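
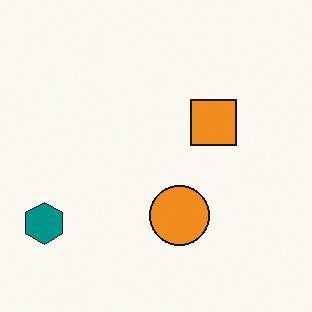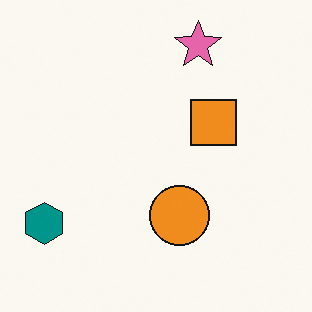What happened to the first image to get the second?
Overlaid with an additional pink star.

A pink star appears in the second image that is absent from the first.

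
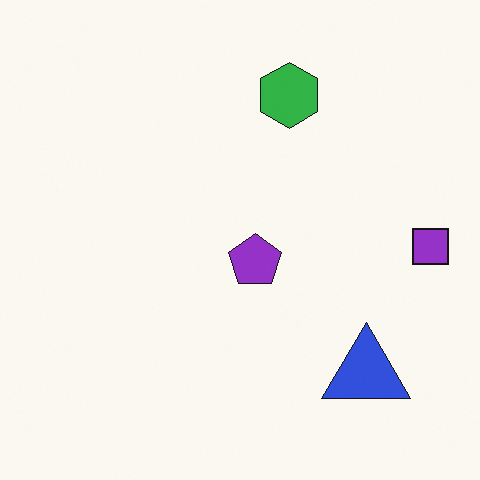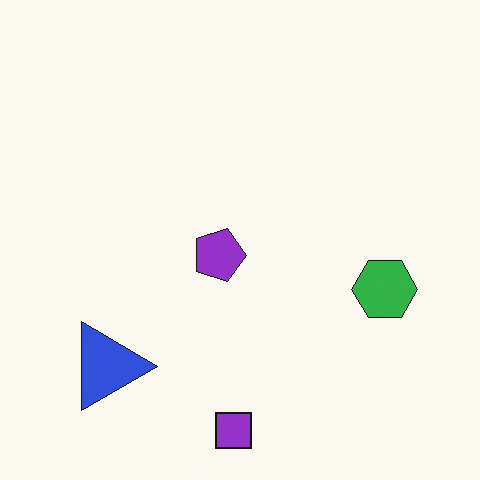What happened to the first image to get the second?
The second image is the first rotated 90° clockwise.

The purple square sits in the right of the first image and the bottom of the second — consistent with a whole-image 90° clockwise rotation.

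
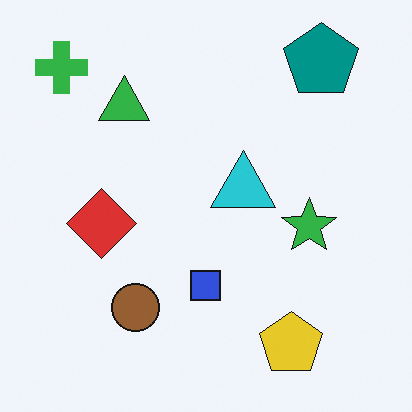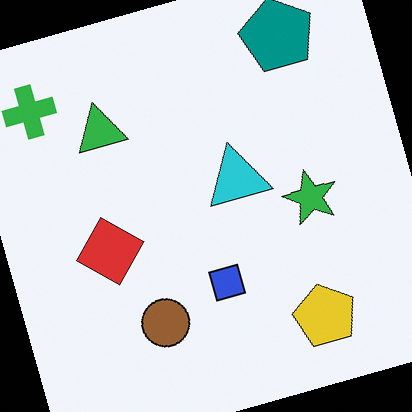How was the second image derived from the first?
This is the original image rotated counter-clockwise by a moderate amount.

Every shape is tilted by the same angle and the image corners show triangular fill wedges — a whole-image rotation by a non-right angle.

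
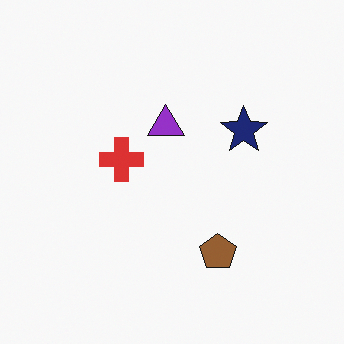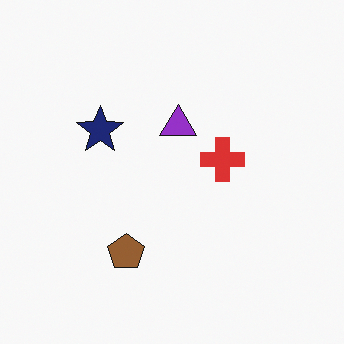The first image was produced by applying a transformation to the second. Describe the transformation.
The image was flipped horizontally (left ↔ right).

The navy star is in the left of the second image and the right of the first — shapes on opposite sides of the vertical midline have swapped in a mirror flip.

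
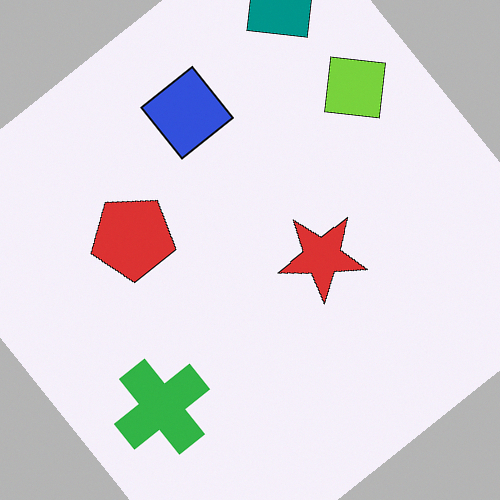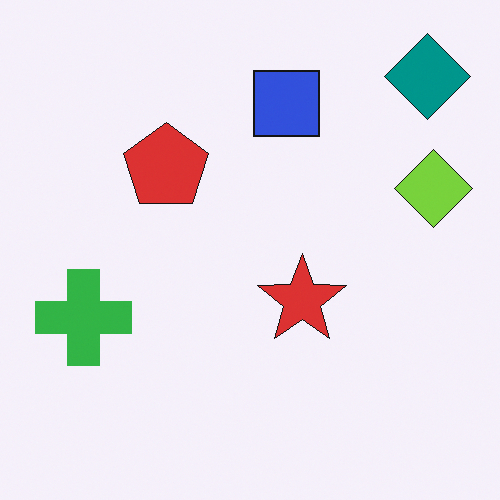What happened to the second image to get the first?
The first image is the second rotated counter-clockwise by a large amount — several tens of degrees.

Every shape is tilted by the same angle and the image corners show triangular fill wedges — a whole-image rotation by a non-right angle.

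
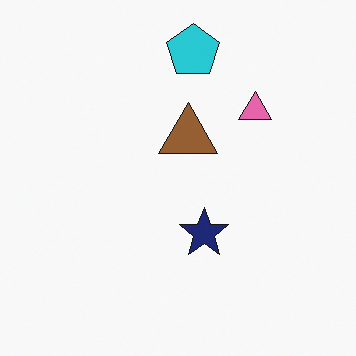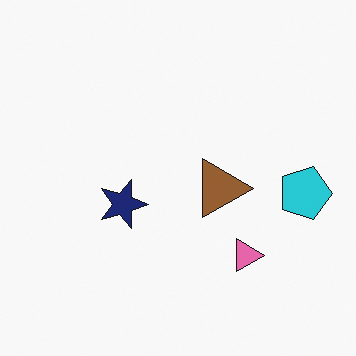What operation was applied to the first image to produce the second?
Rotated 90° clockwise.

The cyan pentagon sits in the top of the first image and the right of the second — consistent with a whole-image 90° clockwise rotation.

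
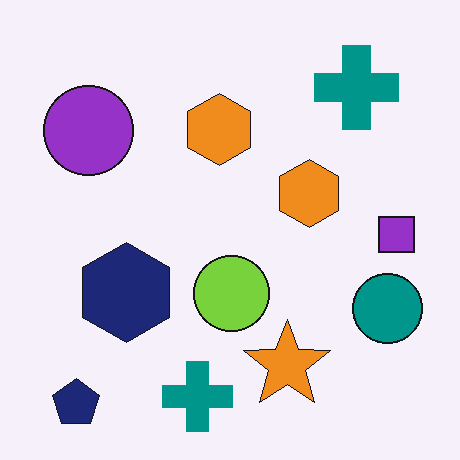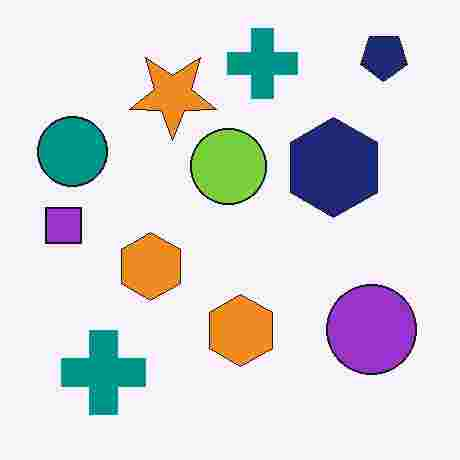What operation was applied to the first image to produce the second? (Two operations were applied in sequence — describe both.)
The second image is the first rotated 180°, then degraded with heavy JPEG compression.

The navy pentagon sits in the bottom-left of the first image and the top-right of the second — consistent with a whole-image 180° rotation. Blocky 8×8 compression artifacts appear around shape edges and the flat background shows ringing — characteristic JPEG degradation.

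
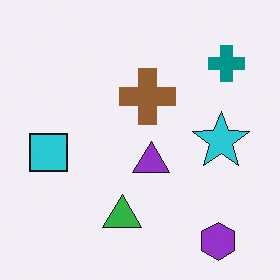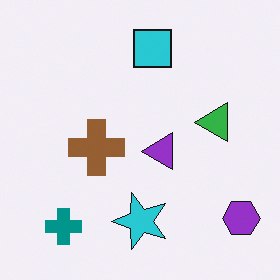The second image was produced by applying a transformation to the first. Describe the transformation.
It was transposed (reflected across the top-left ↔ bottom-right diagonal).

Shapes have swapped their row and column positions — what was in the top-right is now in the bottom-left — a diagonal reflection.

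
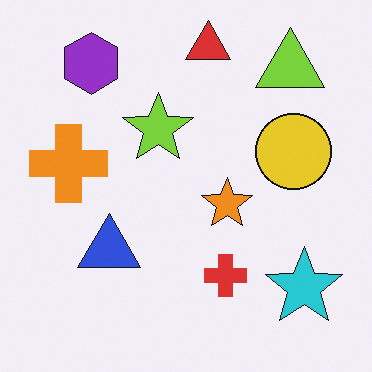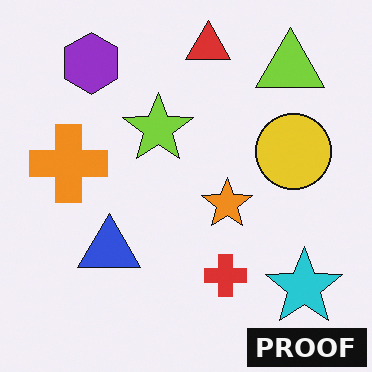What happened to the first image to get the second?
Watermarked with the text "PROOF" in the lower-right corner.

A dark label reading "PROOF" appears in the lower-right corner.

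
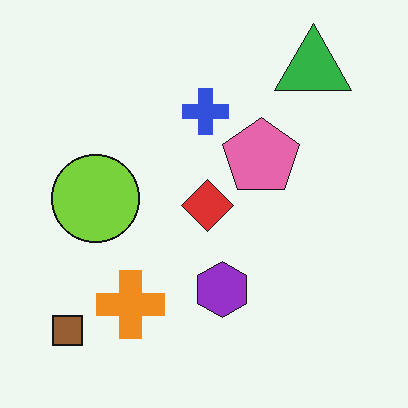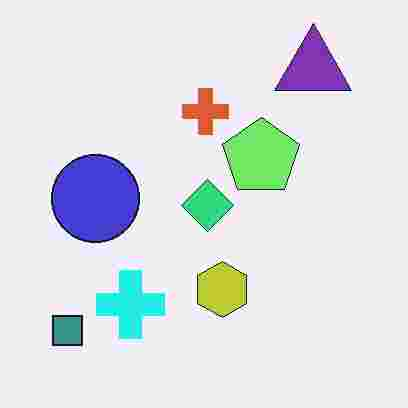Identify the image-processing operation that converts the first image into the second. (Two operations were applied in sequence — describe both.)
The second image is the first hue-shifted noticeably, then heavily JPEG-compressed with obvious blocking artifacts.

Every shape's color has rotated by the same amount around the hue wheel — a uniform hue shift. Blocky 8×8 compression artifacts appear around shape edges and the flat background shows ringing — characteristic JPEG degradation.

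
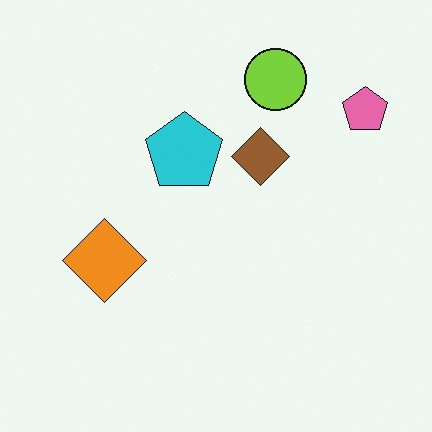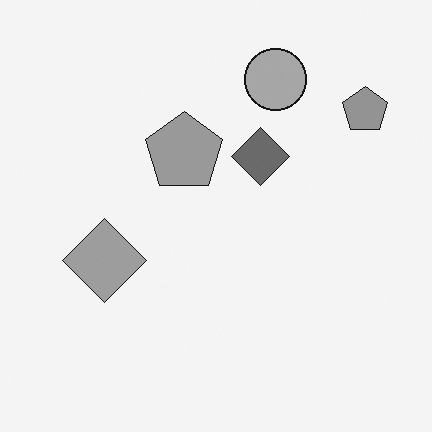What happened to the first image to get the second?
The image was converted to grayscale.

All color is removed — every shape is now a shade of grey.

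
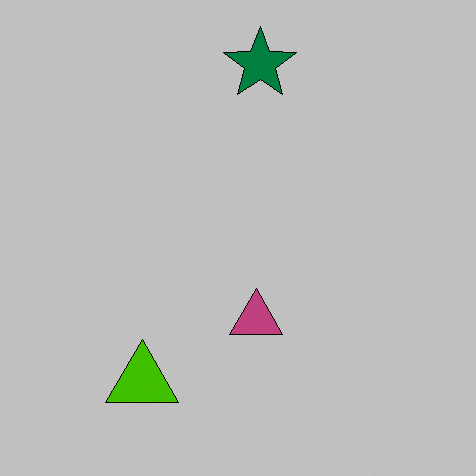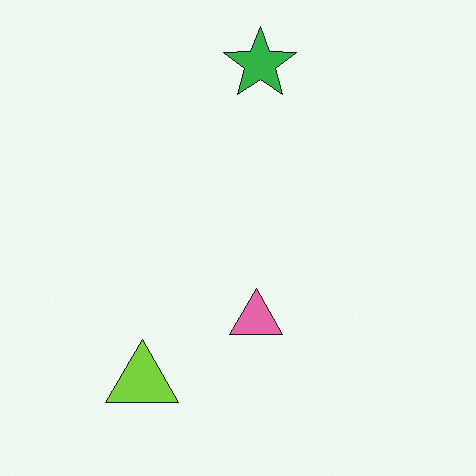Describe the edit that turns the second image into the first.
The first image is the second heavily posterized to just a handful of flat colors.

Each flat color has snapped to a coarser quantized level — most visibly, the near-white background has dropped to a flat grey.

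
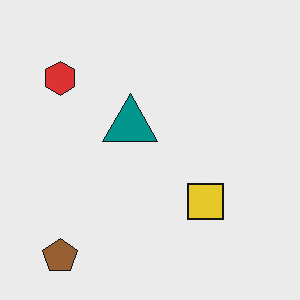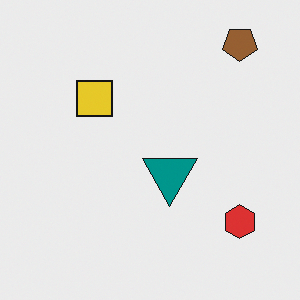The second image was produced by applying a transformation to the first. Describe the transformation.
Rotated 180°.

The brown pentagon sits in the bottom-left of the first image and the top-right of the second — consistent with a whole-image 180° rotation.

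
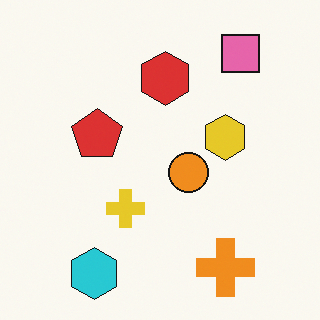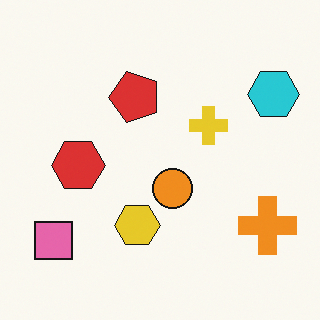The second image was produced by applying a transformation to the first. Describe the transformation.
It was transposed (reflected across the top-left ↔ bottom-right diagonal).

Shapes have swapped their row and column positions — what was in the top-right is now in the bottom-left — a diagonal reflection.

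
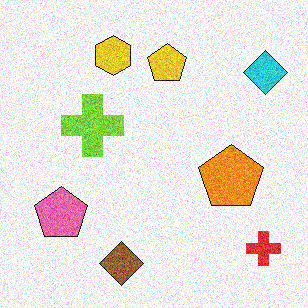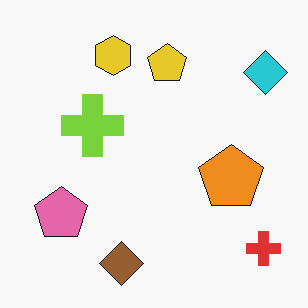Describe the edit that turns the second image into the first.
The image was degraded with visible gaussian noise.

Random speckle covers the whole image, including the flat background.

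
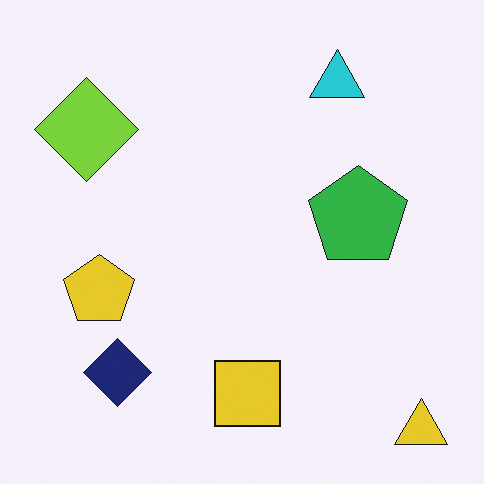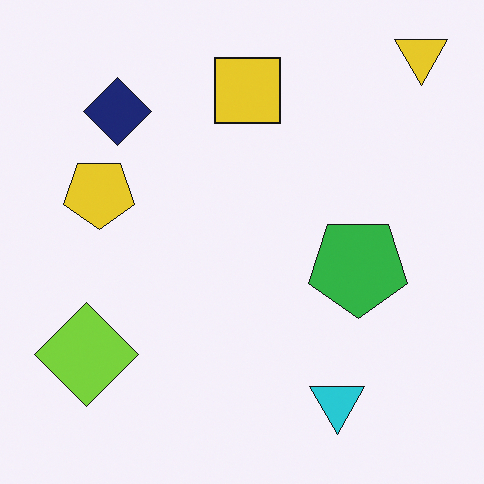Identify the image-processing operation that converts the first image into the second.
The image was flipped vertically (top ↔ bottom).

The yellow triangle is in the bottom-right of the first image and the top-right of the second — shapes on opposite sides of the horizontal midline have swapped in a mirror flip.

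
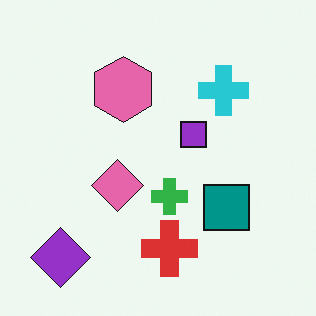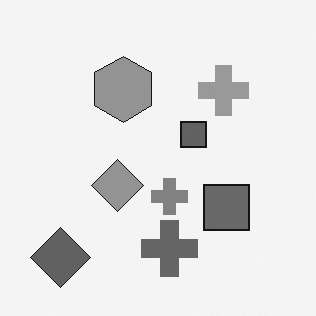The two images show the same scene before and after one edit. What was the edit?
It was converted to grayscale.

All color is removed — every shape is now a shade of grey.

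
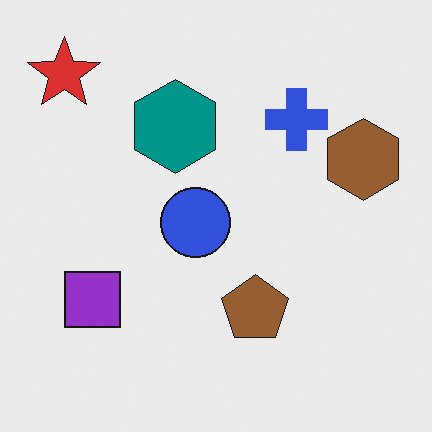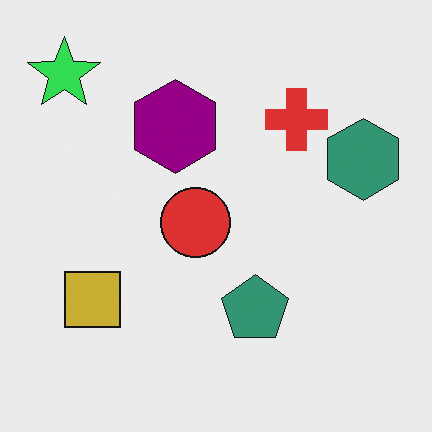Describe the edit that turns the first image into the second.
The image was hue-shifted by a moderate amount.

Every shape's color has rotated by the same amount around the hue wheel — a uniform hue shift.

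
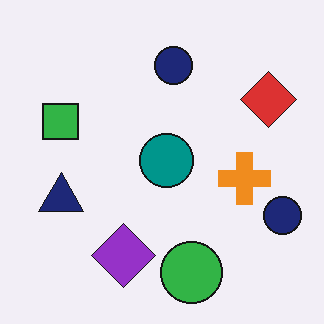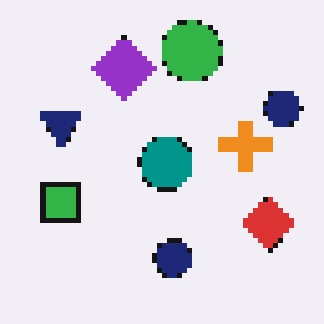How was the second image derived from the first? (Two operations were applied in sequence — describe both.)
Flipped vertically (top ↔ bottom), then mildly pixelated.

The green circle is in the bottom of the first image and the top of the second — shapes on opposite sides of the horizontal midline have swapped in a mirror flip. Shapes are reduced to large square blocks; fine edges and outlines are lost — a downscale-then-upscale (mosaic) effect.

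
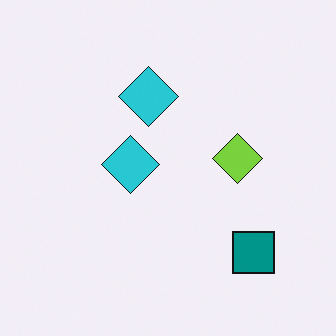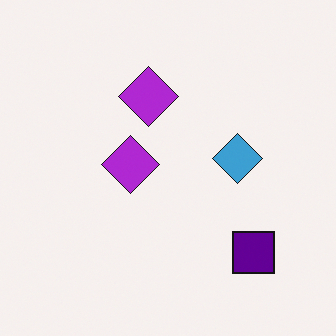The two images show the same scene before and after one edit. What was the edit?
The second image is the first hue-shifted noticeably.

Every shape's color has rotated by the same amount around the hue wheel — a uniform hue shift.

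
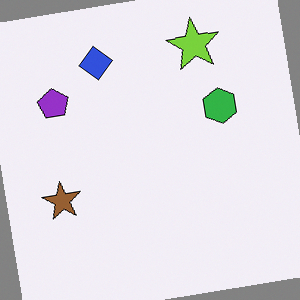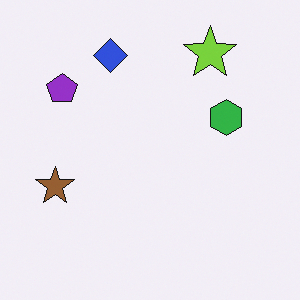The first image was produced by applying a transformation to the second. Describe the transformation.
It was rotated counter-clockwise by a few degrees.

Every shape is tilted by the same angle and the image corners show triangular fill wedges — a whole-image rotation by a non-right angle.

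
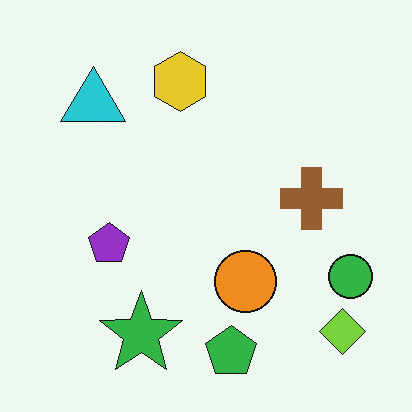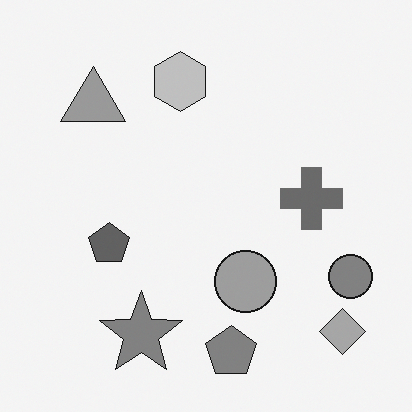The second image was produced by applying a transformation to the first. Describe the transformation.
The second image is the first converted to grayscale.

All color is removed — every shape is now a shade of grey.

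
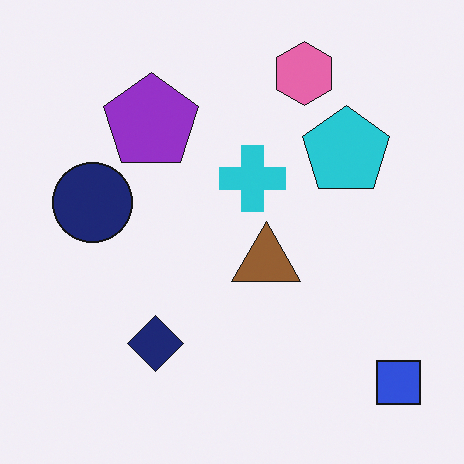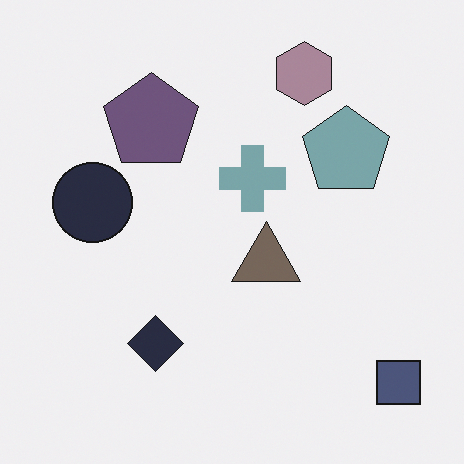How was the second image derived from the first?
The transformation is: heavily desaturated.

All colors are more muted and greyish — a global saturation change.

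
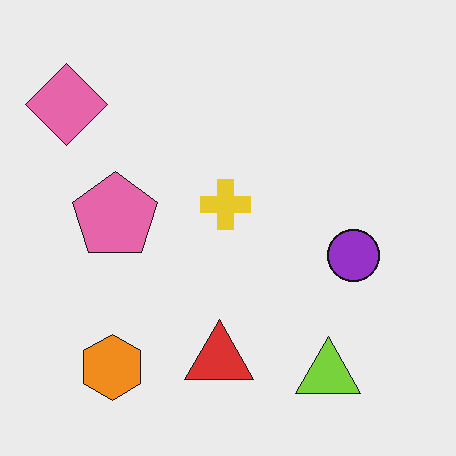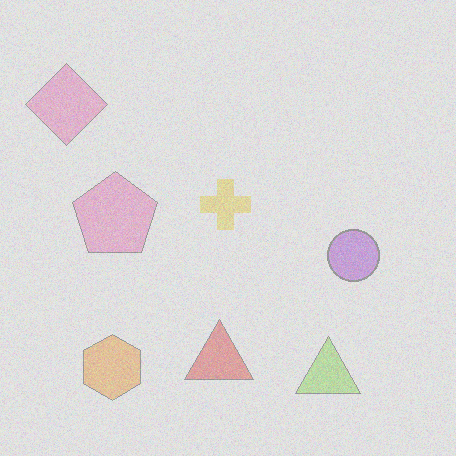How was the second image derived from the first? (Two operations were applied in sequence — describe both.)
It was degraded with a thick layer of grain, then given much lower contrast.

Random speckle covers the whole image, including the flat background. Tones are pushed toward mid-grey across the whole image — a global contrast change.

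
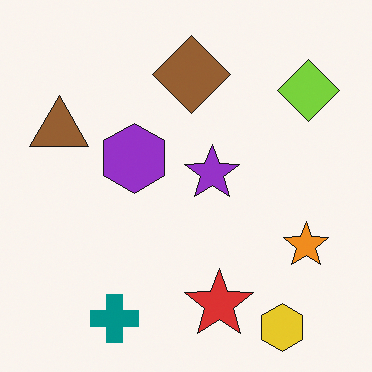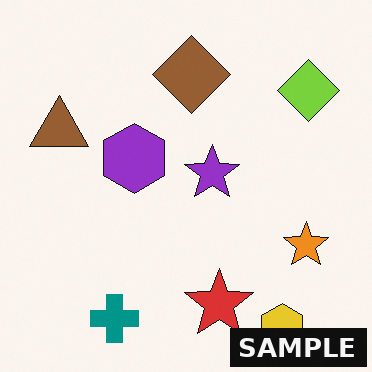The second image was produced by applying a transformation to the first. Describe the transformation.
The second image is the first watermarked with the text "SAMPLE" in the lower-right corner.

A dark label reading "SAMPLE" appears in the lower-right corner.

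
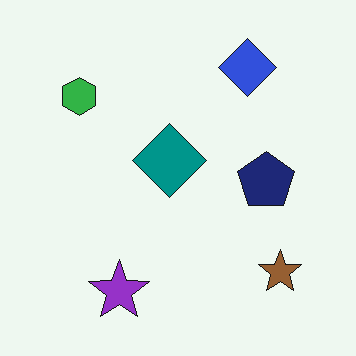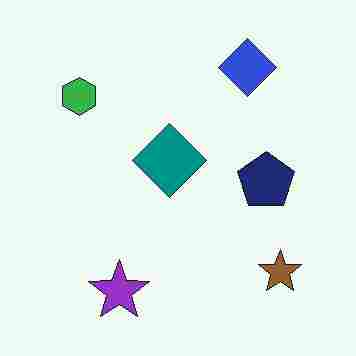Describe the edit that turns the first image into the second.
This is the original image degraded with heavy JPEG compression.

Blocky 8×8 compression artifacts appear around shape edges and the flat background shows ringing — characteristic JPEG degradation.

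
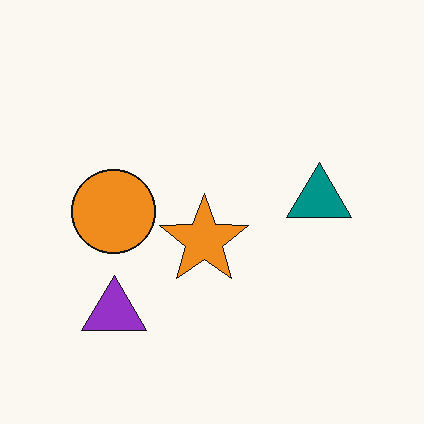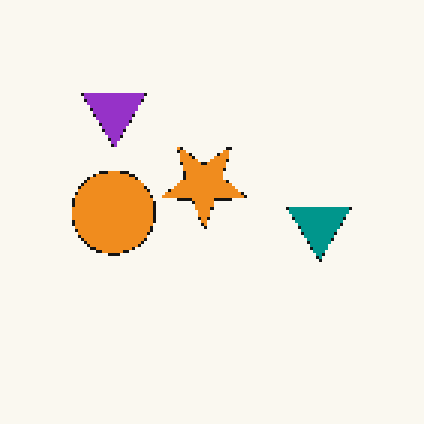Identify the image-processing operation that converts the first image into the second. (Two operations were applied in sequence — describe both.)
This is the original image mildly pixelated, then flipped vertically (top ↔ bottom).

Shapes are reduced to large square blocks; fine edges and outlines are lost — a downscale-then-upscale (mosaic) effect. The purple triangle is in the bottom-left of the first image and the top-left of the second — shapes on opposite sides of the horizontal midline have swapped in a mirror flip.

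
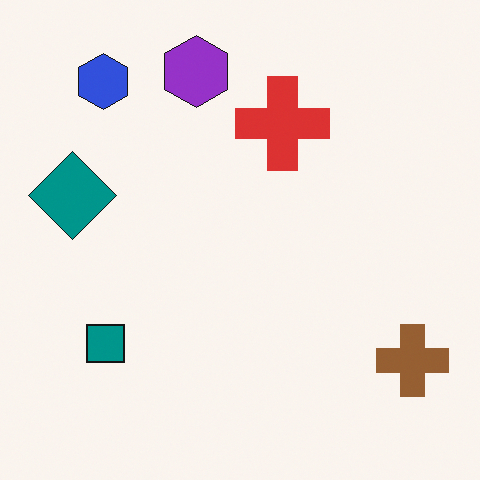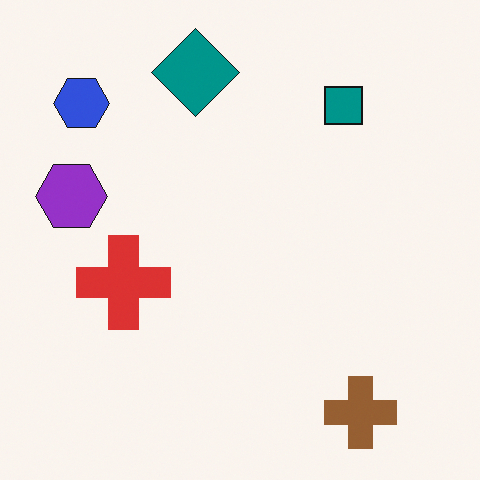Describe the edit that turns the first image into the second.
The second image is the first transposed (reflected across the top-left ↔ bottom-right diagonal).

Shapes have swapped their row and column positions — what was in the top-right is now in the bottom-left — a diagonal reflection.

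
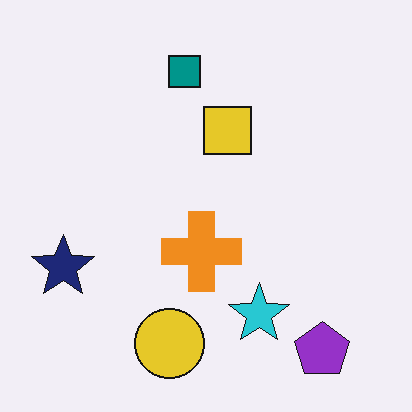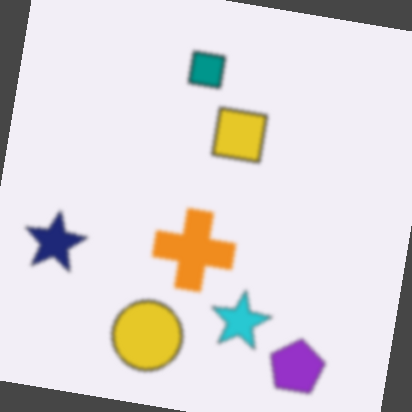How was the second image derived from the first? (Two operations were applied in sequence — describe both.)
This is the original image slightly softened, then rotated clockwise by a small amount.

Shape edges and outlines are uniformly softened across the whole image. Every shape is tilted by the same angle and the image corners show triangular fill wedges — a whole-image rotation by a non-right angle.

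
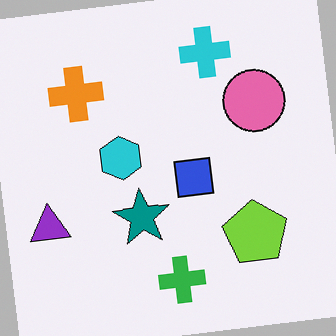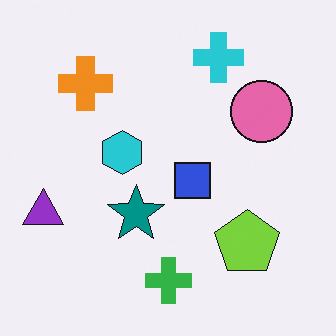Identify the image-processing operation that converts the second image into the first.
The first image is the second rotated counter-clockwise by a slight angle.

Every shape is tilted by the same angle and the image corners show triangular fill wedges — a whole-image rotation by a non-right angle.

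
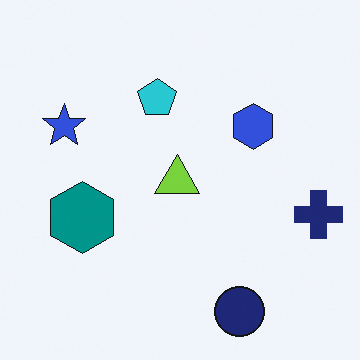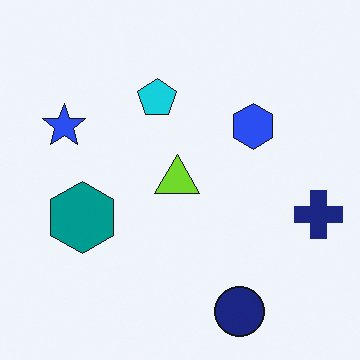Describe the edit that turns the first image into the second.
The second image is the first slightly oversaturated.

All colors are more vivid — a global saturation change.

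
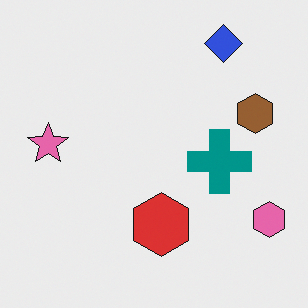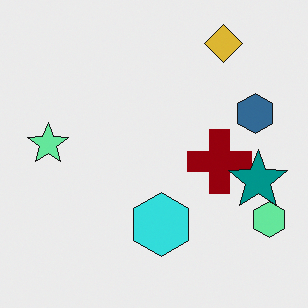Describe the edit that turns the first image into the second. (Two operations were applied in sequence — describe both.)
It was hue-shifted by a large amount, then overlaid with an additional teal star.

Every shape's color has rotated by the same amount around the hue wheel — a uniform hue shift. A teal star appears in the second image that is absent from the first.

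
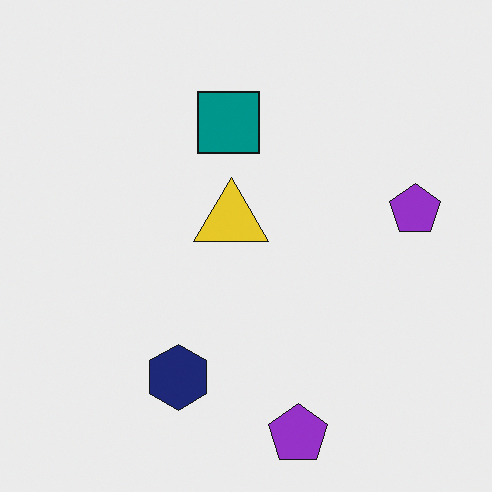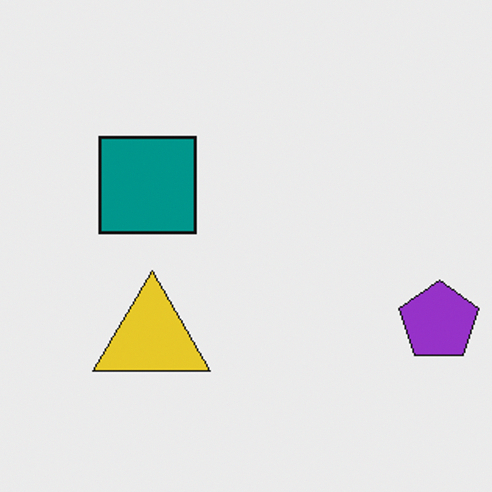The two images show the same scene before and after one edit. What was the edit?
Cropped slightly and scaled back up.

The visible shapes are larger and the field of view is narrower; shapes near the original edges may be partly or wholly outside the frame — a crop-and-rescale.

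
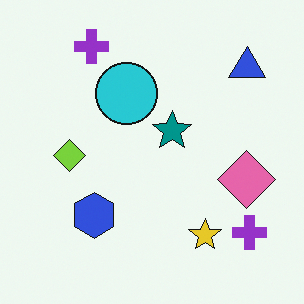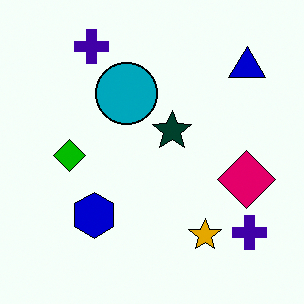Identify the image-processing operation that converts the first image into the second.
The transformation is: boosted in contrast.

Tones are pushed away from mid-grey across the whole image — a global contrast change.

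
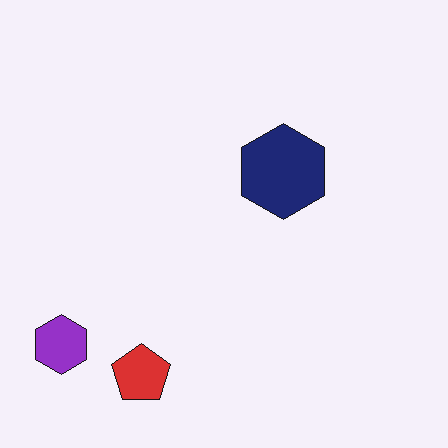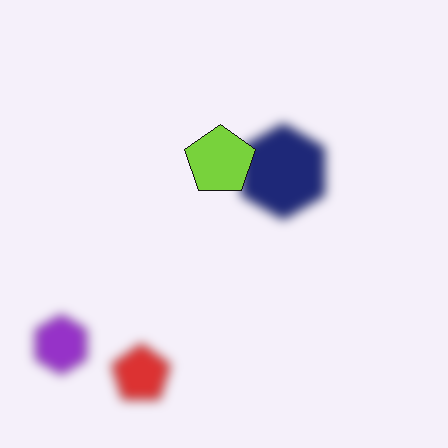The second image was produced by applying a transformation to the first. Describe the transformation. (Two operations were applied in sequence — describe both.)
The image was strongly gaussian-blurred, then overlaid with an additional lime pentagon.

Shape edges and outlines are uniformly softened across the whole image. A lime pentagon appears in the second image that is absent from the first.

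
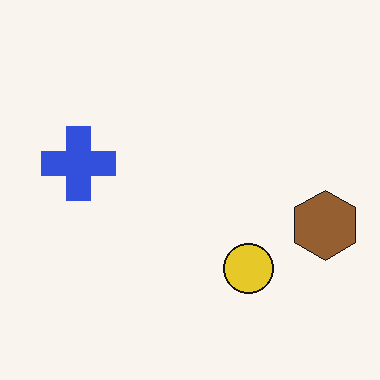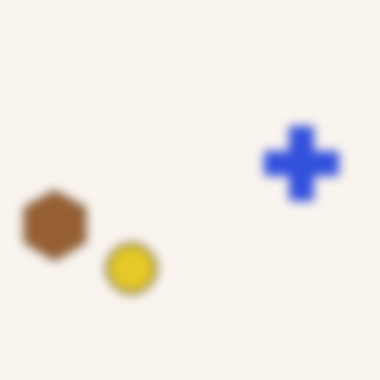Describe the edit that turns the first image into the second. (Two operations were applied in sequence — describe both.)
Strongly gaussian-blurred, then flipped horizontally (left ↔ right).

Shape edges and outlines are uniformly softened across the whole image. The brown hexagon is in the right of the first image and the left of the second — shapes on opposite sides of the vertical midline have swapped in a mirror flip.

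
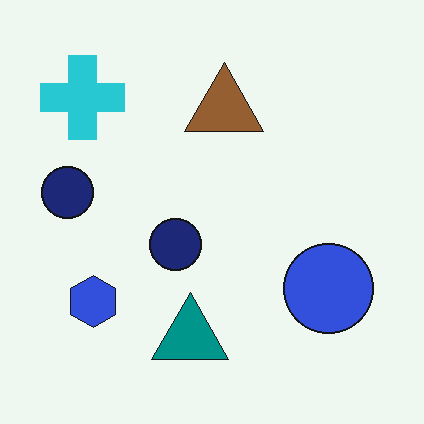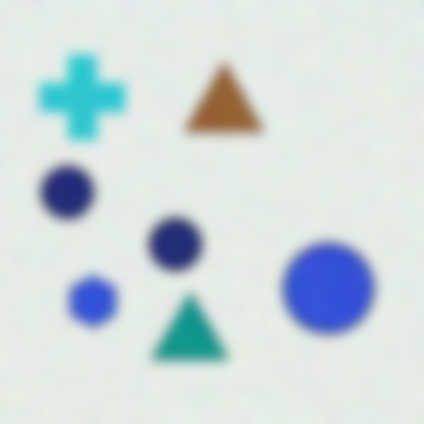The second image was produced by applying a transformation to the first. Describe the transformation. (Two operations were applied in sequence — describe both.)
The image was degraded with a thick layer of grain, then strongly gaussian-blurred.

Random speckle covers the whole image, including the flat background. Shape edges and outlines are uniformly softened across the whole image.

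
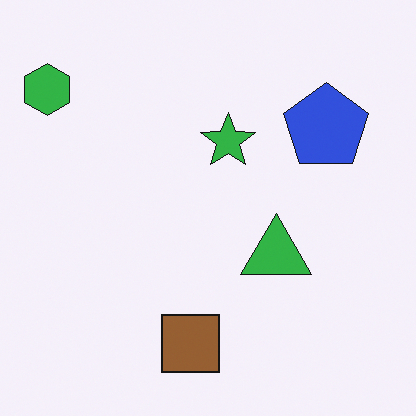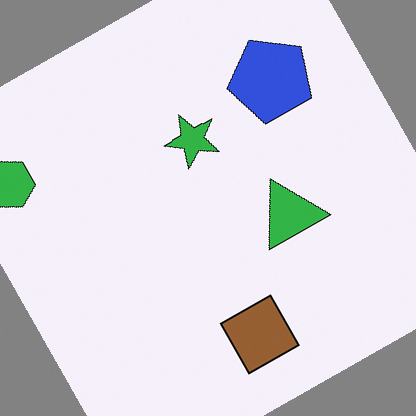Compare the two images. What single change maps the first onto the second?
The image was rotated counter-clockwise by a clearly visible amount.

Every shape is tilted by the same angle and the image corners show triangular fill wedges — a whole-image rotation by a non-right angle.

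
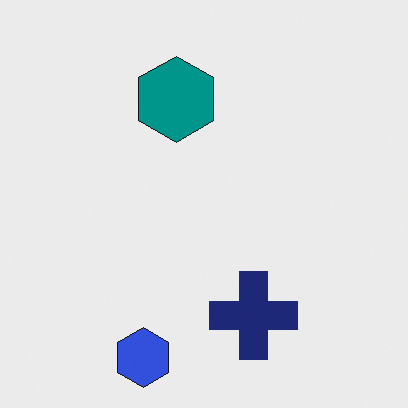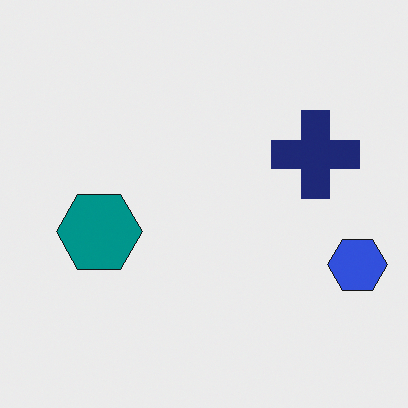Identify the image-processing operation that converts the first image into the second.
It was rotated 90° counter-clockwise.

The blue hexagon sits in the bottom of the first image and the right of the second — consistent with a whole-image 90° counter-clockwise rotation.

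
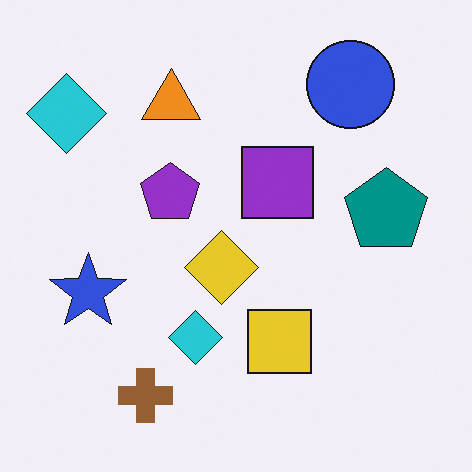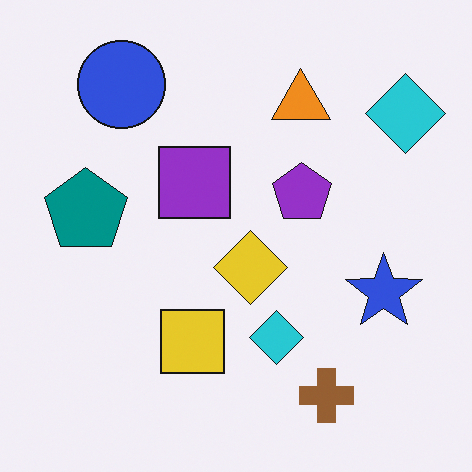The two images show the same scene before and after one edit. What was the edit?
The second image is the first flipped horizontally (left ↔ right).

The teal pentagon is in the right of the first image and the left of the second — shapes on opposite sides of the vertical midline have swapped in a mirror flip.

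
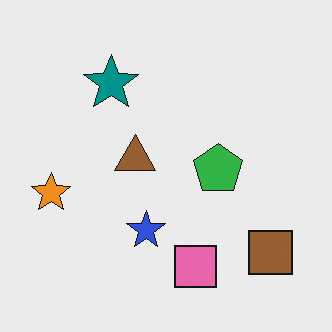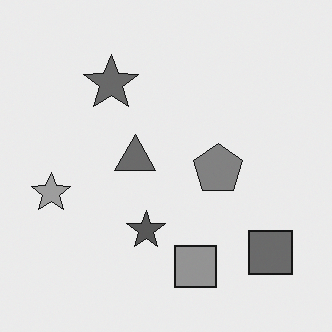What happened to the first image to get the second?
The second image is the first converted to grayscale.

All color is removed — every shape is now a shade of grey.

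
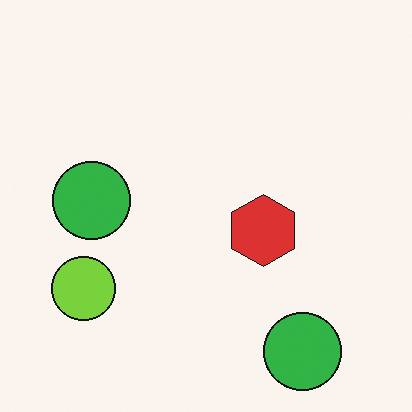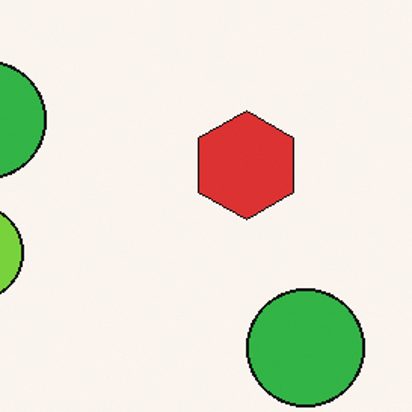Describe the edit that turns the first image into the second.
The image was cropped to a modestly smaller region and rescaled.

The visible shapes are larger and the field of view is narrower; shapes near the original edges may be partly or wholly outside the frame — a crop-and-rescale.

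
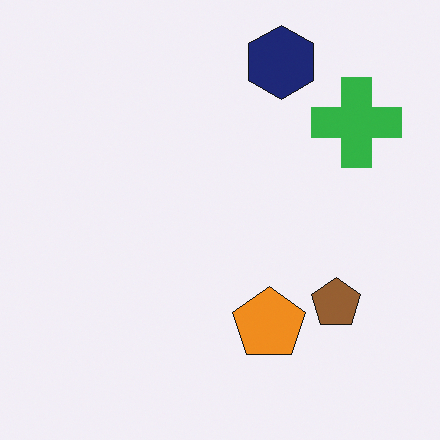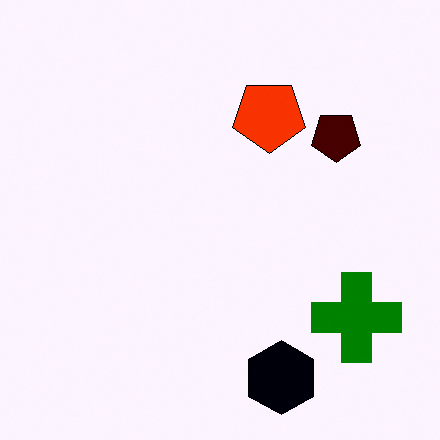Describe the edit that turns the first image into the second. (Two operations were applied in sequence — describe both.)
It was flipped vertically (top ↔ bottom), then boosted in contrast.

The navy hexagon is in the top of the first image and the bottom of the second — shapes on opposite sides of the horizontal midline have swapped in a mirror flip. Tones are pushed away from mid-grey across the whole image — a global contrast change.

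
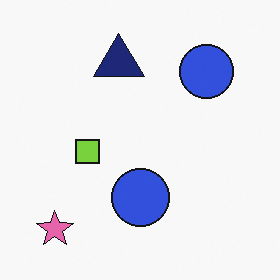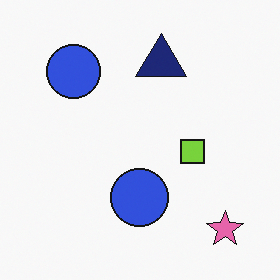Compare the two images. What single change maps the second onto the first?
Flipped horizontally (left ↔ right).

The pink star is in the bottom-right of the second image and the bottom-left of the first — shapes on opposite sides of the vertical midline have swapped in a mirror flip.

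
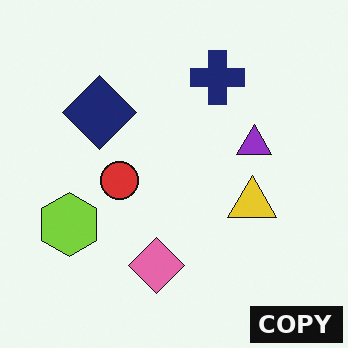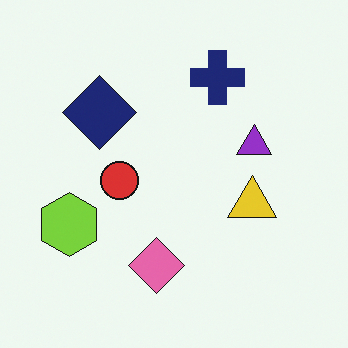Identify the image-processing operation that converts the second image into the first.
This is the original image watermarked with the text "COPY" in the lower-right corner.

A dark label reading "COPY" appears in the lower-right corner.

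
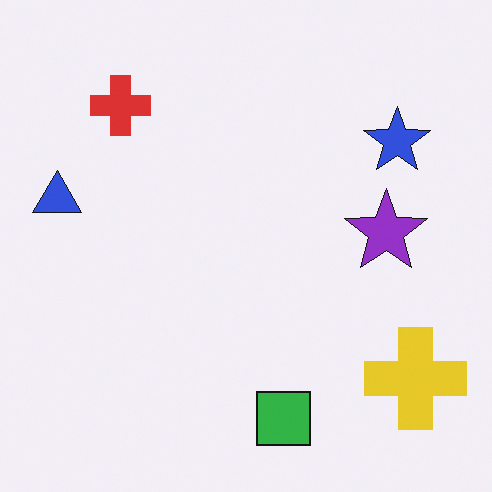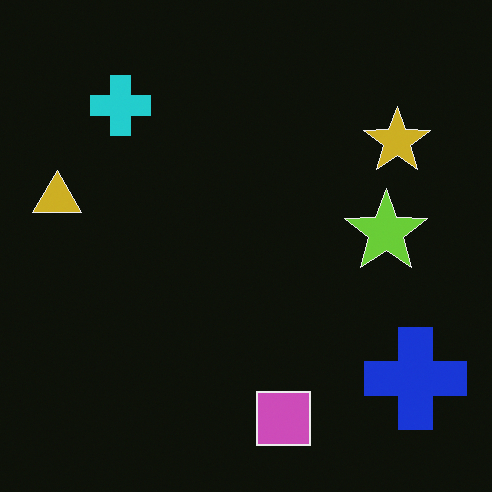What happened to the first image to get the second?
This is the original image color-inverted (negative).

The light background has become dark and every shape's color is its complement — a photographic negative.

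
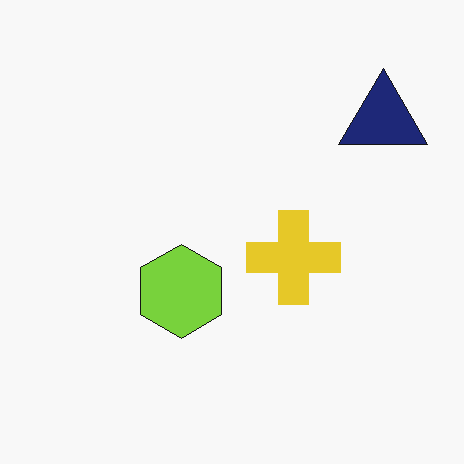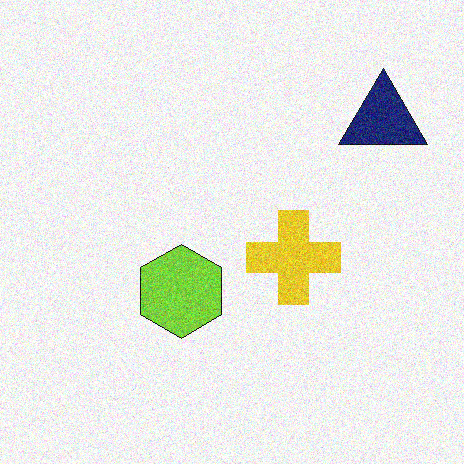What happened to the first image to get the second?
The transformation is: degraded with moderate additive noise.

Random speckle covers the whole image, including the flat background.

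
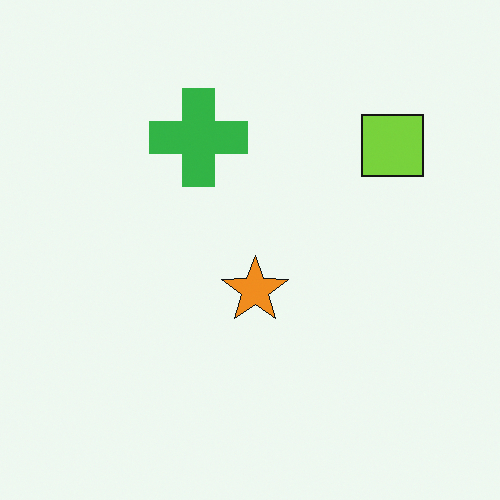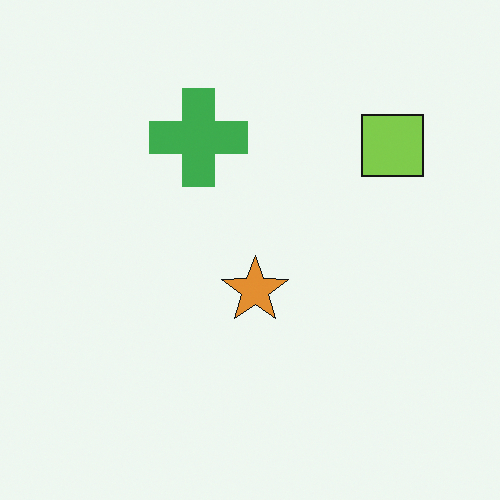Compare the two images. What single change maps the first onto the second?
Slightly desaturated.

All colors are more muted and greyish — a global saturation change.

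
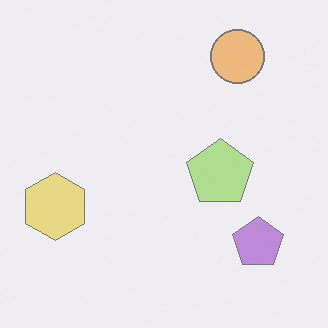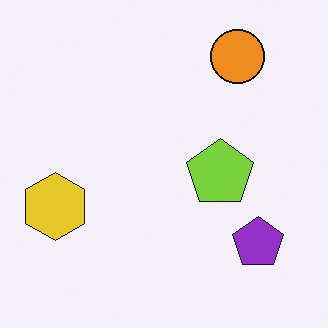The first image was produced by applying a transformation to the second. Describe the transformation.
This is the original image washed out (contrast reduced).

Tones are pushed toward mid-grey across the whole image — a global contrast change.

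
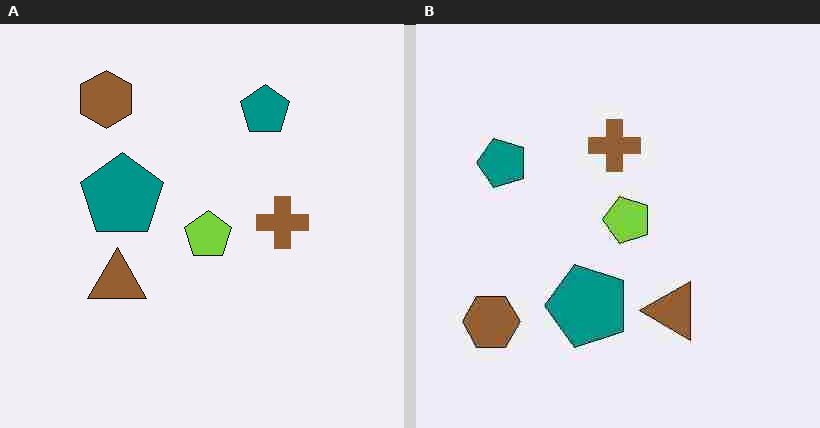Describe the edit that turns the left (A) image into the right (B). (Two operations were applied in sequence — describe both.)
It was rotated 90° counter-clockwise, then heavily JPEG-compressed with obvious blocking artifacts.

The brown hexagon sits in the top-left of the left (A) image and the bottom-left of the right (B) — consistent with a whole-image 90° counter-clockwise rotation. Blocky 8×8 compression artifacts appear around shape edges and the flat background shows ringing — characteristic JPEG degradation.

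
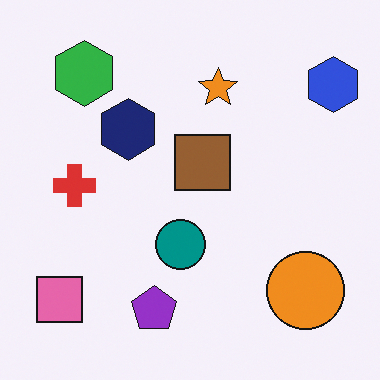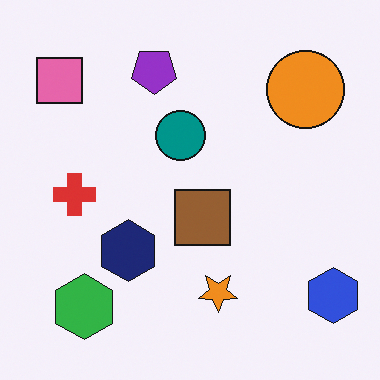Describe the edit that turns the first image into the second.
It was flipped vertically (top ↔ bottom).

The purple pentagon is in the bottom of the first image and the top of the second — shapes on opposite sides of the horizontal midline have swapped in a mirror flip.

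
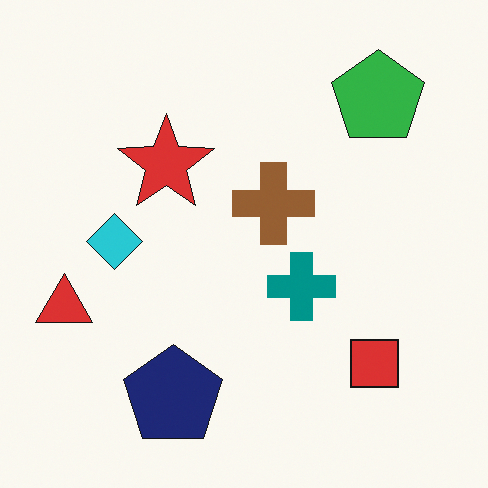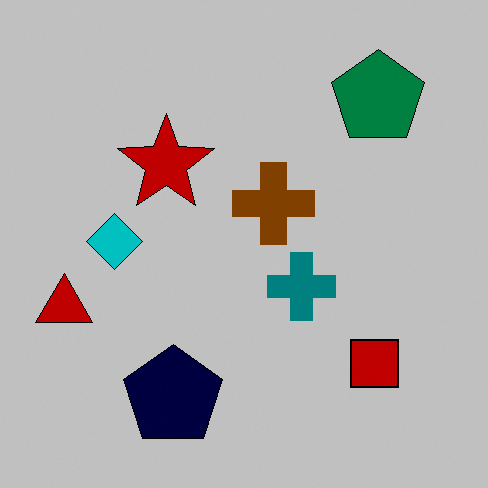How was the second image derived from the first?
This is the original image aggressively posterized.

Each flat color has snapped to a coarser quantized level — most visibly, the near-white background has dropped to a flat grey.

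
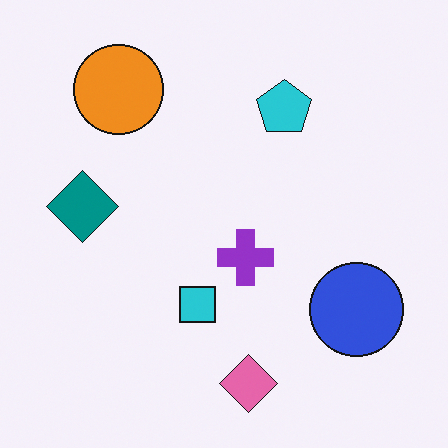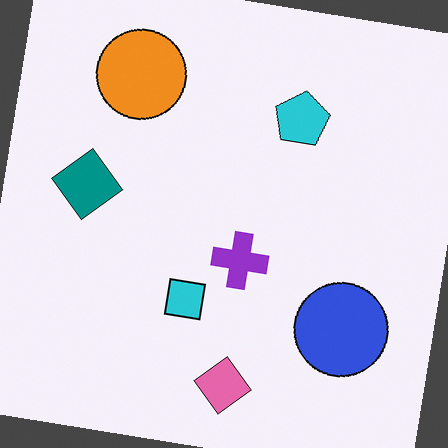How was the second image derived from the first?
Rotated clockwise by a few degrees.

Every shape is tilted by the same angle and the image corners show triangular fill wedges — a whole-image rotation by a non-right angle.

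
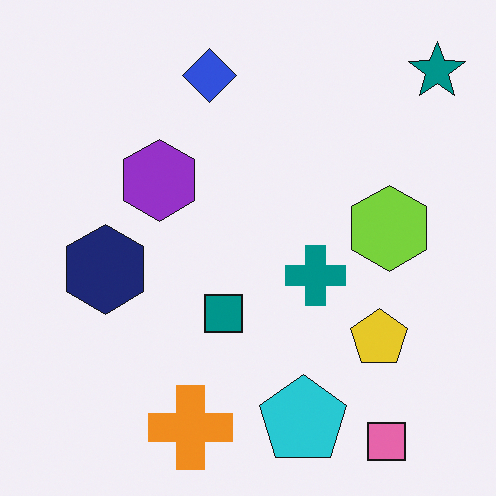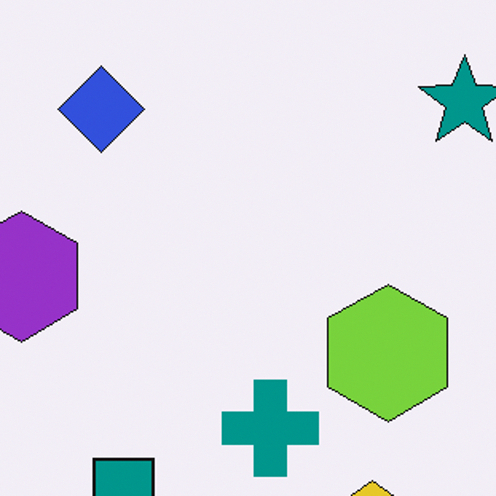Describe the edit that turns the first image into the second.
The image was cropped slightly and scaled back up.

The visible shapes are larger and the field of view is narrower; shapes near the original edges may be partly or wholly outside the frame — a crop-and-rescale.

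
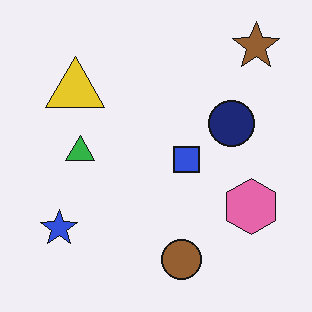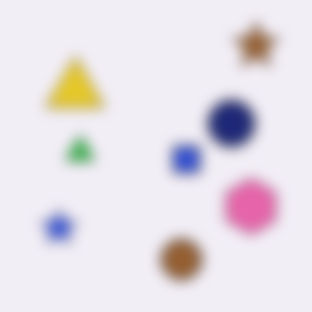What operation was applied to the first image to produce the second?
The second image is the first strongly gaussian-blurred.

Shape edges and outlines are uniformly softened across the whole image.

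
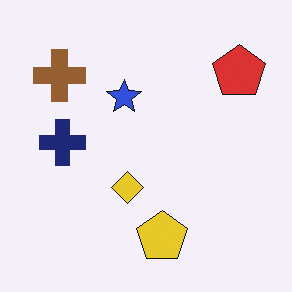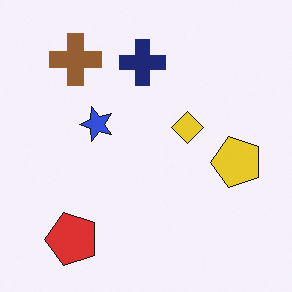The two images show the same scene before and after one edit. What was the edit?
It was transposed (reflected across the top-left ↔ bottom-right diagonal).

Shapes have swapped their row and column positions — what was in the top-right is now in the bottom-left — a diagonal reflection.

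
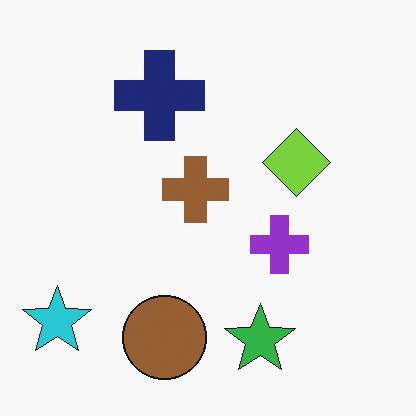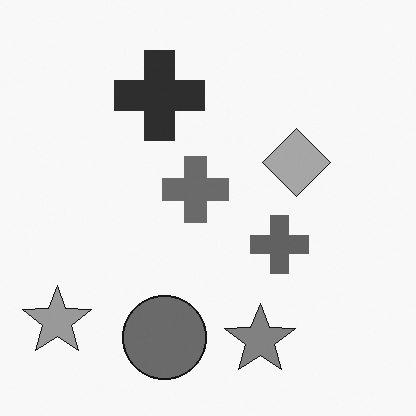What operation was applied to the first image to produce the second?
This is the original image converted to grayscale.

All color is removed — every shape is now a shade of grey.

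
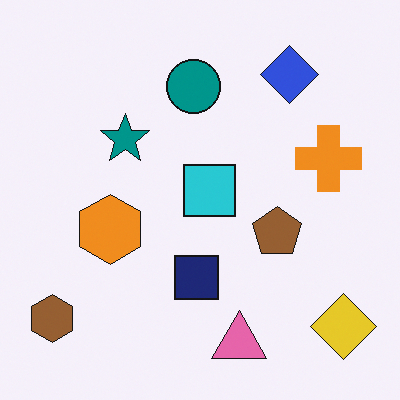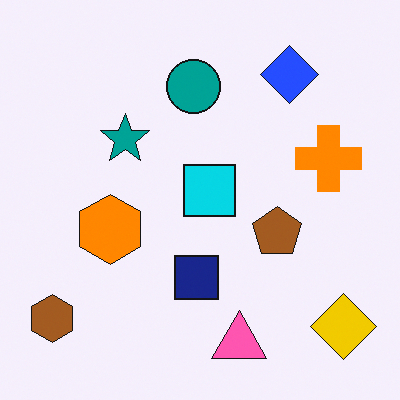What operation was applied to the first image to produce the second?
The second image is the first slightly oversaturated.

All colors are more vivid — a global saturation change.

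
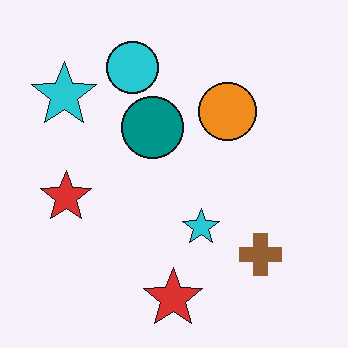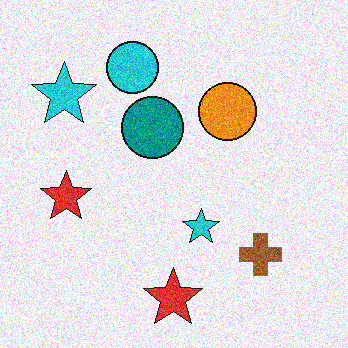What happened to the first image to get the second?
The second image is the first degraded with visible gaussian noise.

Random speckle covers the whole image, including the flat background.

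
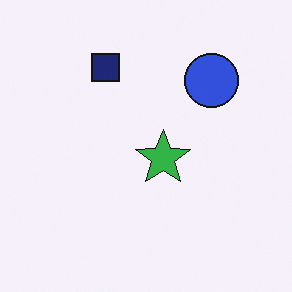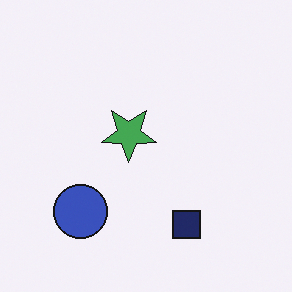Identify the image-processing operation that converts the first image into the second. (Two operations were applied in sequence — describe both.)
This is the original image slightly desaturated, then rotated 180°.

All colors are more muted and greyish — a global saturation change. The blue circle sits in the top-right of the first image and the bottom-left of the second — consistent with a whole-image 180° rotation.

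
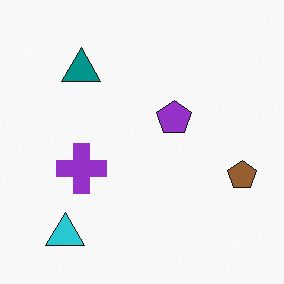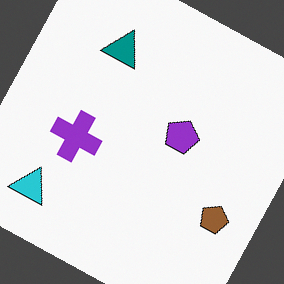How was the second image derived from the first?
It was rotated clockwise by a clearly visible amount.

Every shape is tilted by the same angle and the image corners show triangular fill wedges — a whole-image rotation by a non-right angle.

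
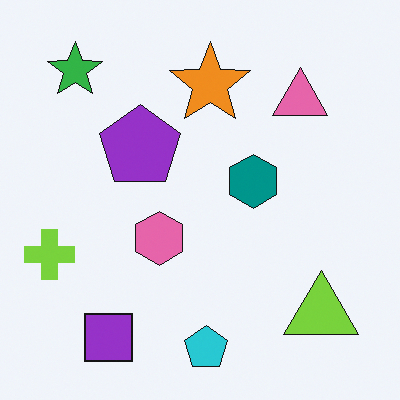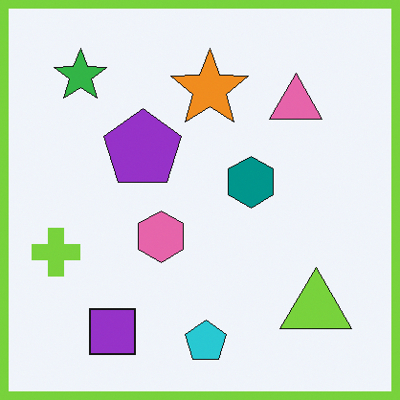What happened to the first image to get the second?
Framed with a lime border.

A solid lime frame runs around the edge of the second image, with the content slightly shrunk inside it.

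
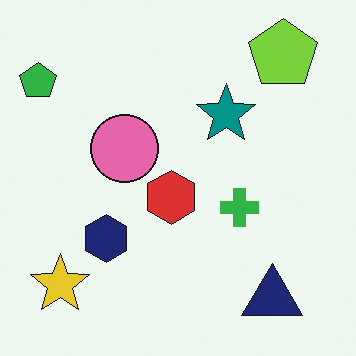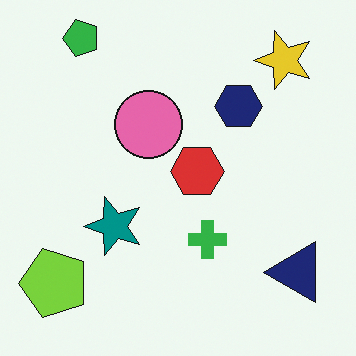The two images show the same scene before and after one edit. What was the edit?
The transformation is: transposed (reflected across the top-left ↔ bottom-right diagonal).

Shapes have swapped their row and column positions — what was in the top-right is now in the bottom-left — a diagonal reflection.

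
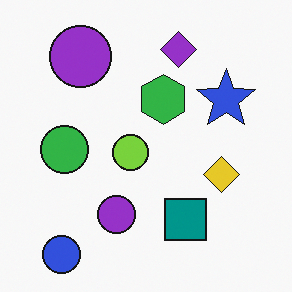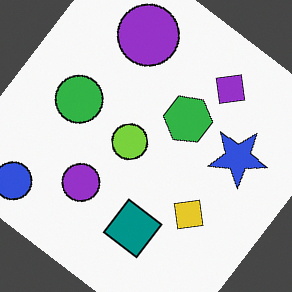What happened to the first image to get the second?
Rotated clockwise by a large amount — several tens of degrees.

Every shape is tilted by the same angle and the image corners show triangular fill wedges — a whole-image rotation by a non-right angle.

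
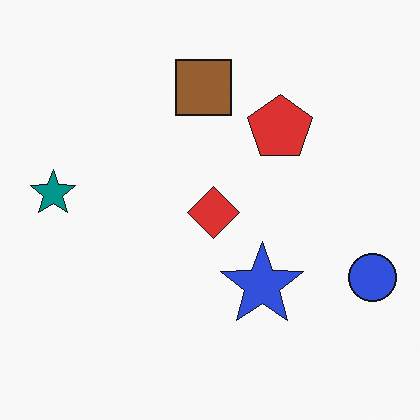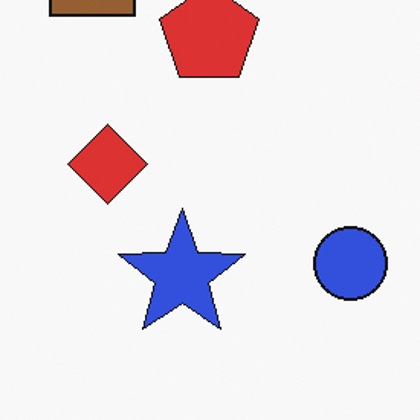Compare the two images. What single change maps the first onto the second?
The second image is the first cropped to a modestly smaller region and rescaled.

The visible shapes are larger and the field of view is narrower; shapes near the original edges may be partly or wholly outside the frame — a crop-and-rescale.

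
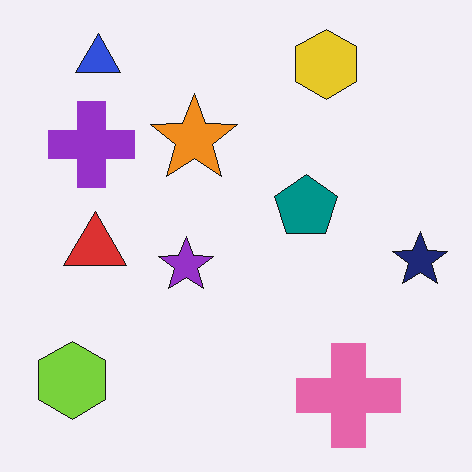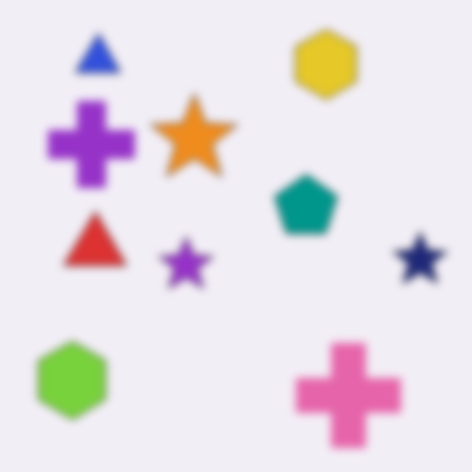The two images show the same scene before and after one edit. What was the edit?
Noticeably gaussian-blurred.

Shape edges and outlines are uniformly softened across the whole image.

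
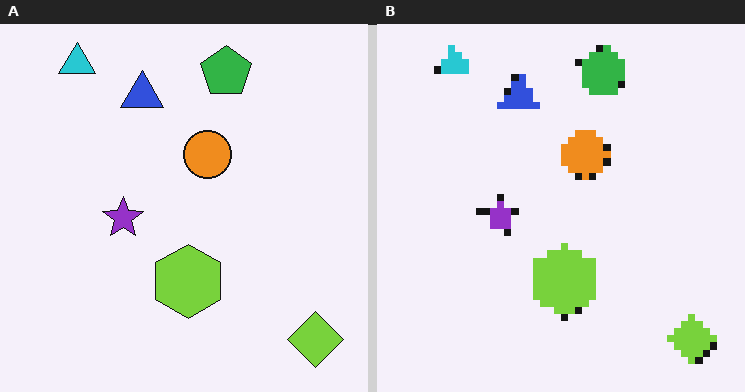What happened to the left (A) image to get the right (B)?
It was pixelated into visible square blocks.

Shapes are reduced to large square blocks; fine edges and outlines are lost — a downscale-then-upscale (mosaic) effect.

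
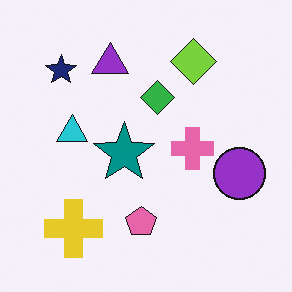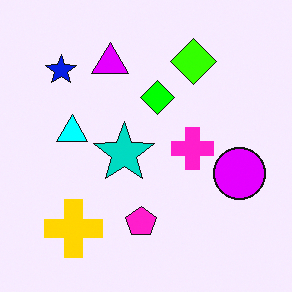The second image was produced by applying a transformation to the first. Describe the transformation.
It was made much more vivid (saturation change).

All colors are more vivid — a global saturation change.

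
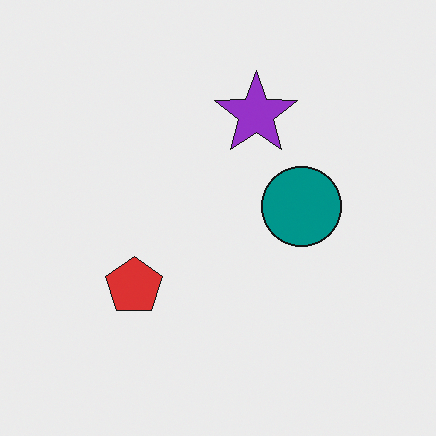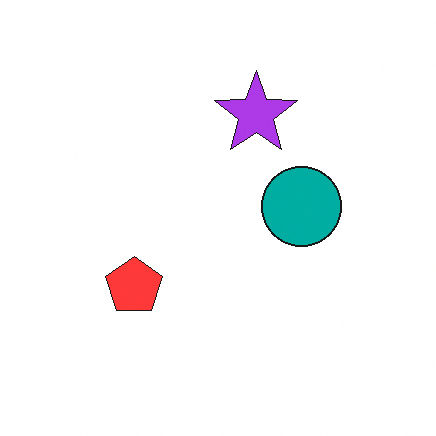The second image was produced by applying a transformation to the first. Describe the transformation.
The second image is the first slightly brightened.

Every pixel — background and shapes alike — is uniformly brightened.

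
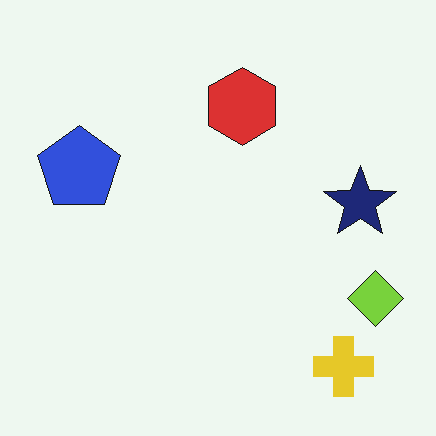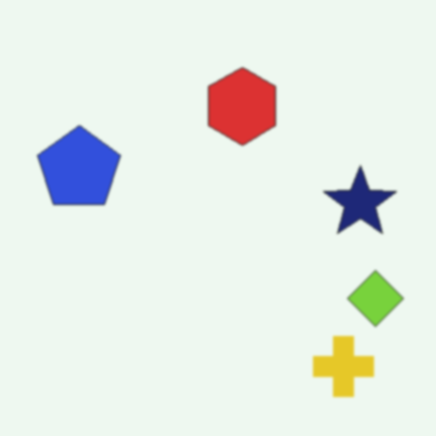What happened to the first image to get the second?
This is the original image slightly softened.

Shape edges and outlines are uniformly softened across the whole image.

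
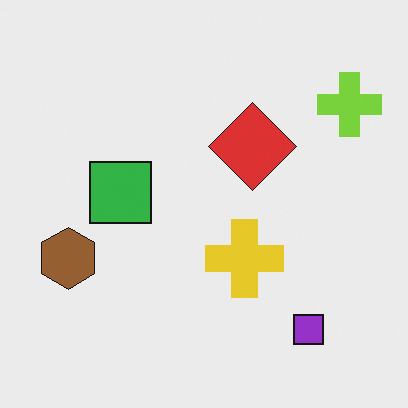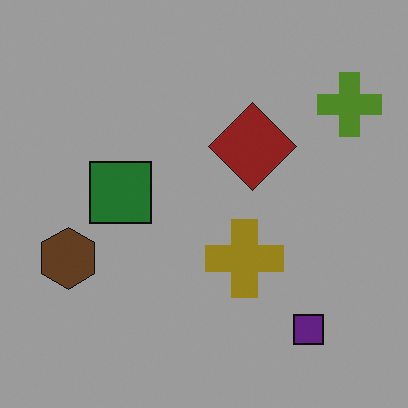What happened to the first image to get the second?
The transformation is: darkened a lot.

Every pixel — background and shapes alike — is uniformly darkened.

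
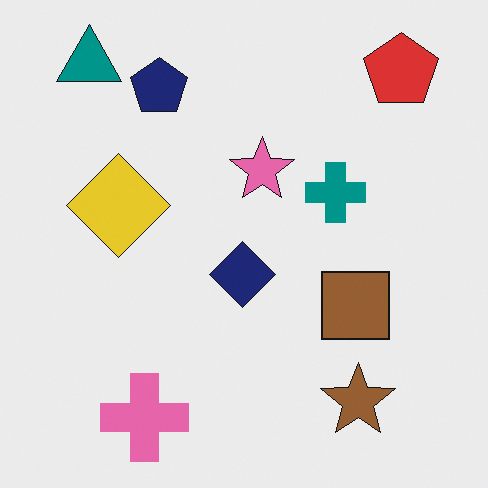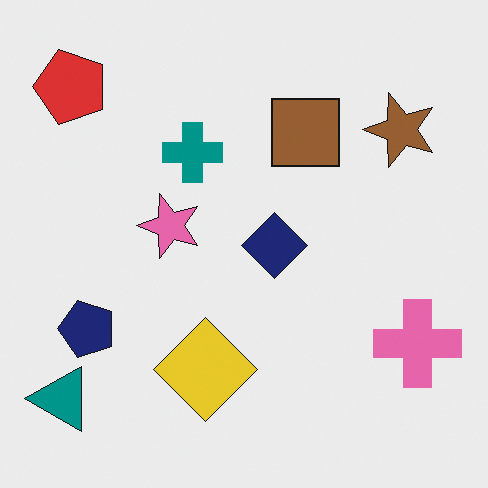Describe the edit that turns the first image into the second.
The image was rotated 90° counter-clockwise.

The teal triangle sits in the top-left of the first image and the bottom-left of the second — consistent with a whole-image 90° counter-clockwise rotation.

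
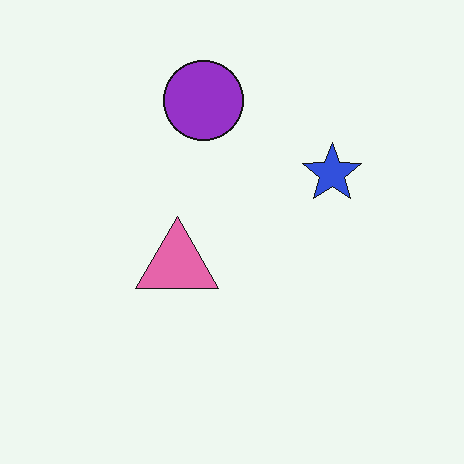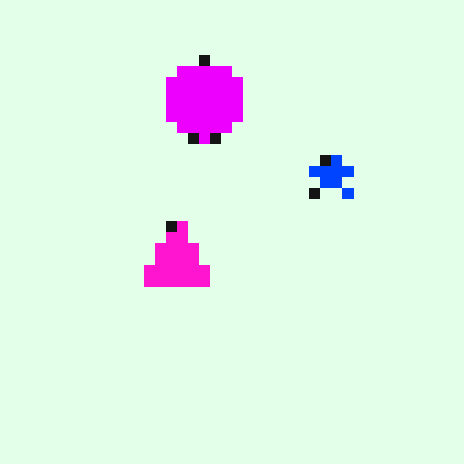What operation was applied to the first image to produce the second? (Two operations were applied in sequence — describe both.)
This is the original image made much more vivid (saturation change), then heavily pixelated into large blocks.

All colors are more vivid — a global saturation change. Shapes are reduced to large square blocks; fine edges and outlines are lost — a downscale-then-upscale (mosaic) effect.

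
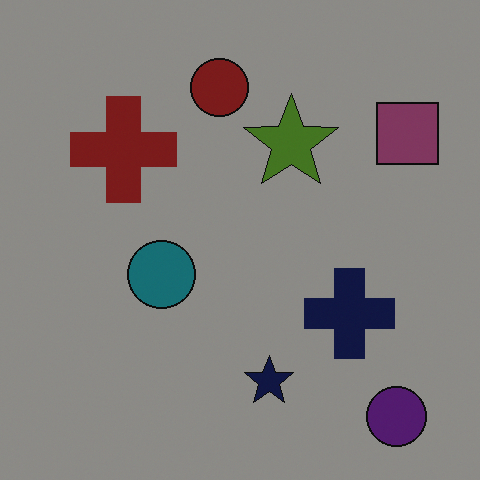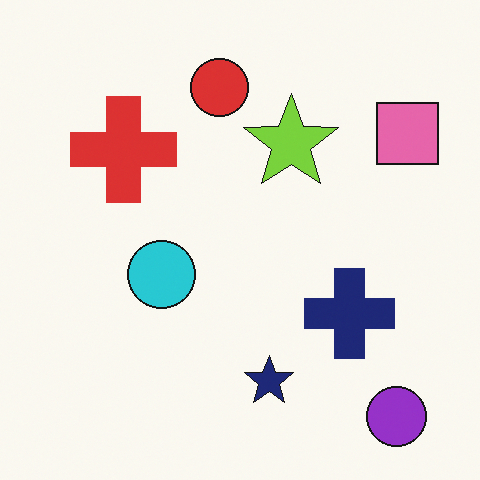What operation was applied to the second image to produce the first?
The image was substantially darkened.

Every pixel — background and shapes alike — is uniformly darkened.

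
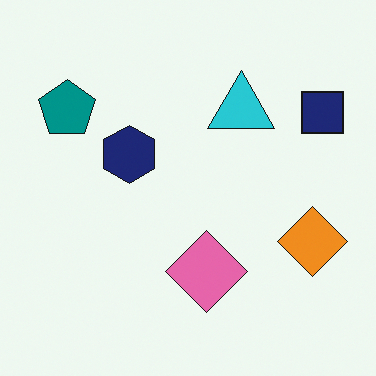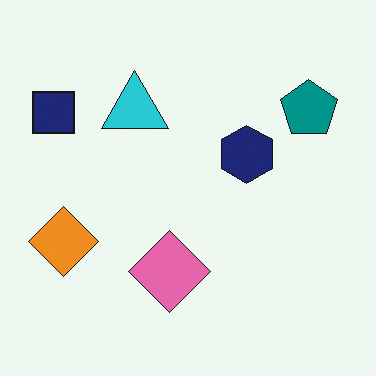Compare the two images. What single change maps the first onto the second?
This is the original image flipped horizontally (left ↔ right).

The navy square is in the top-right of the first image and the top-left of the second — shapes on opposite sides of the vertical midline have swapped in a mirror flip.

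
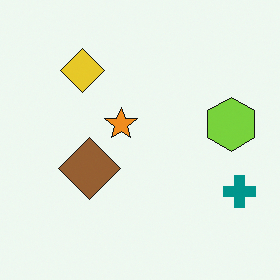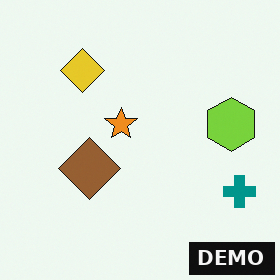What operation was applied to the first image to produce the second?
It was watermarked with the text "DEMO" in the lower-right corner.

A dark label reading "DEMO" appears in the lower-right corner.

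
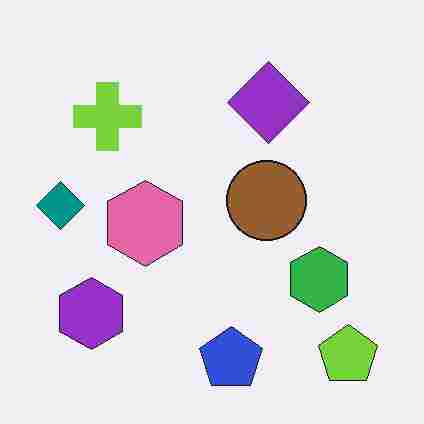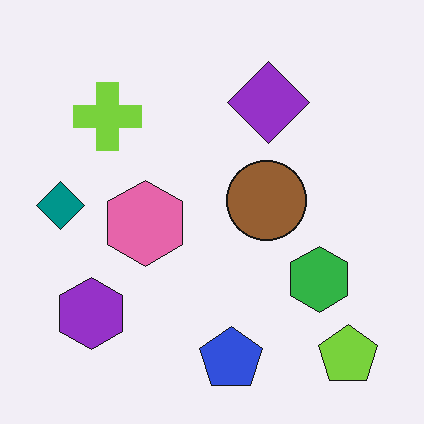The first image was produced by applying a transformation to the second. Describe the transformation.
The first image is the second heavily JPEG-compressed with obvious blocking artifacts.

Blocky 8×8 compression artifacts appear around shape edges and the flat background shows ringing — characteristic JPEG degradation.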